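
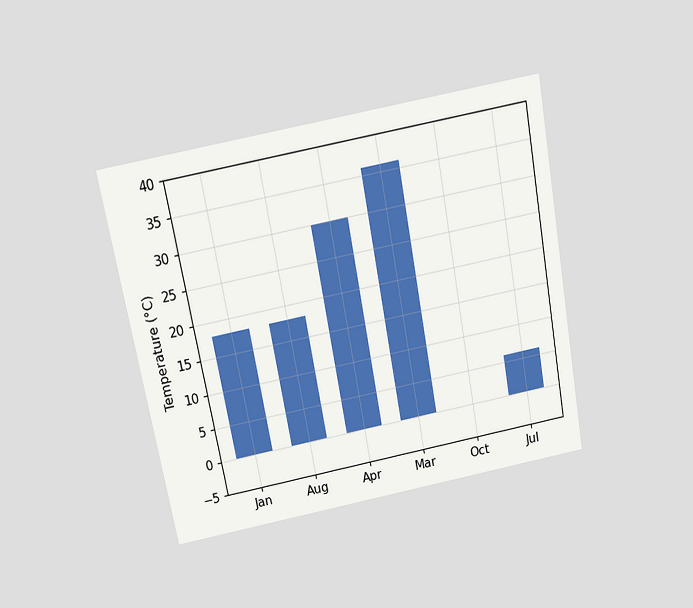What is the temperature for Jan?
18°C

The chart is tilted about 11° counter-clockwise and viewed slightly from above. Reading along the chart's y-axis, the Jan bar reaches 18°C.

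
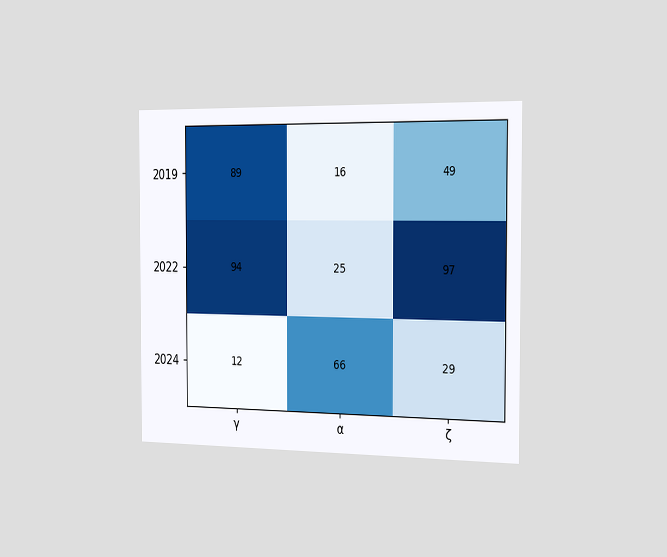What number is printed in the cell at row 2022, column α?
25

The chart is viewed slightly from the right. The (2022, α) cell reads 25.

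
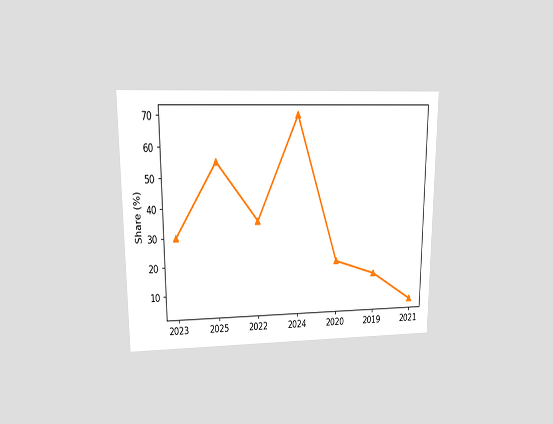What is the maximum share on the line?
70%

The chart is viewed at a slight angle. The highest point is at 2024, and reading across to the y-axis gives 70%.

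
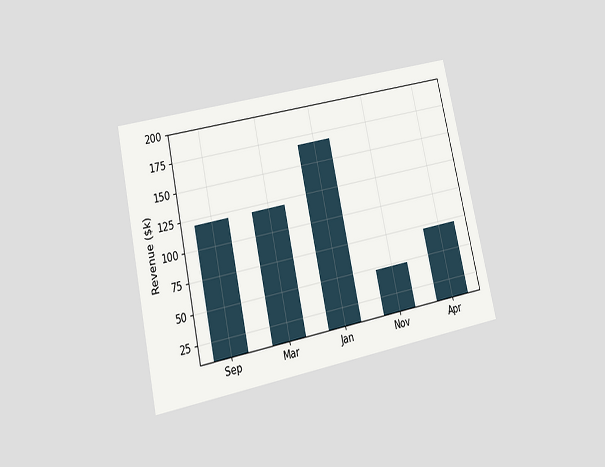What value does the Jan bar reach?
$168k

The chart is tilted about 12° counter-clockwise and viewed at a slight angle. Reading along the chart's y-axis, the Jan bar reaches $168k.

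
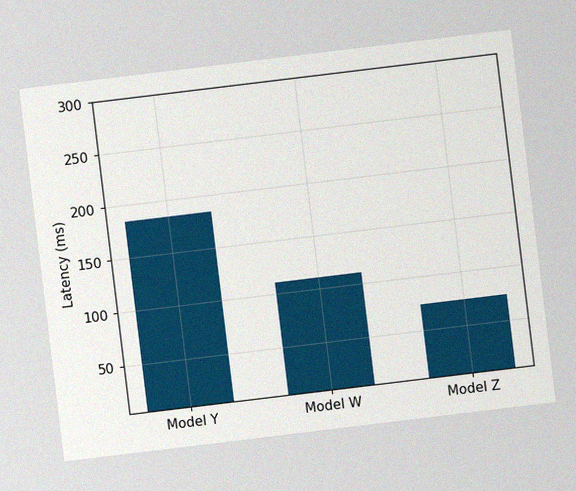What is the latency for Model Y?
185ms

The chart is tilted about 7° counter-clockwise, with some photo noise. Reading along the chart's y-axis, the Model Y bar reaches 185ms.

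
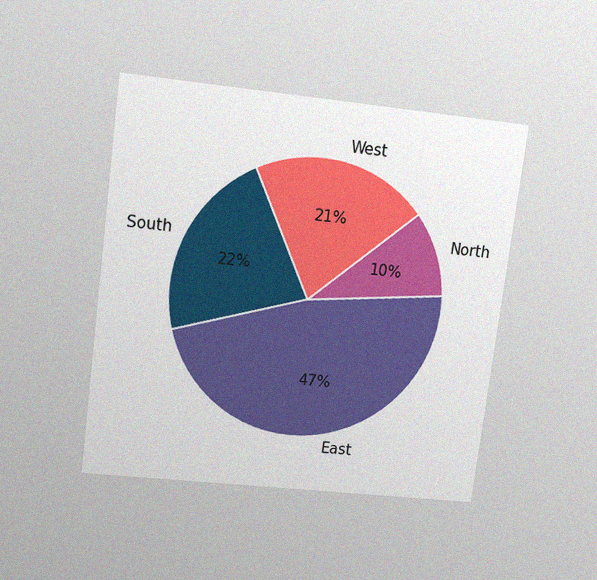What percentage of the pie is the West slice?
The chart is tilted about 7° clockwise and viewed slightly from above, with some photo noise. The West slice takes up 21% of the pie.

21%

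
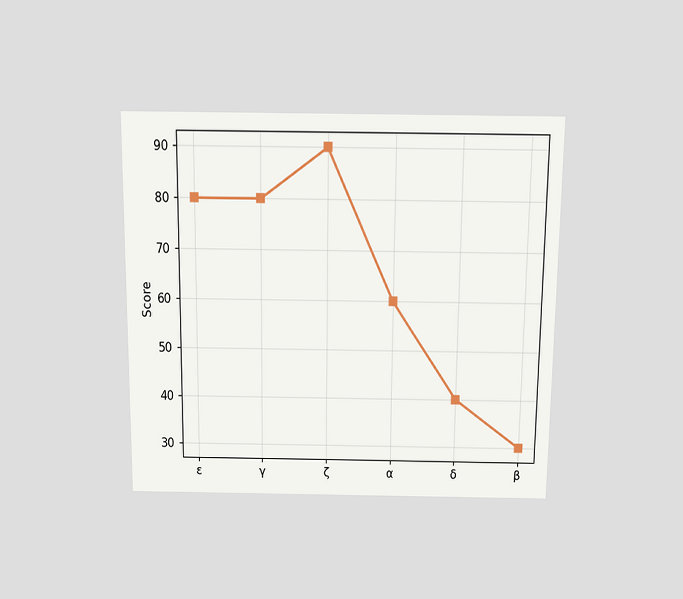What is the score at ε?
The chart is viewed slightly from above. At ε, the line is at 80.

80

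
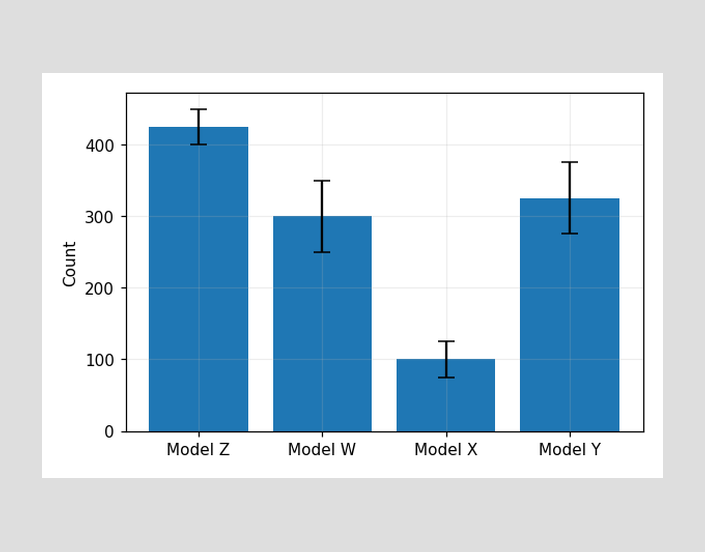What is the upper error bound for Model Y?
375

The Model Y bar's upper whisker reaches 375.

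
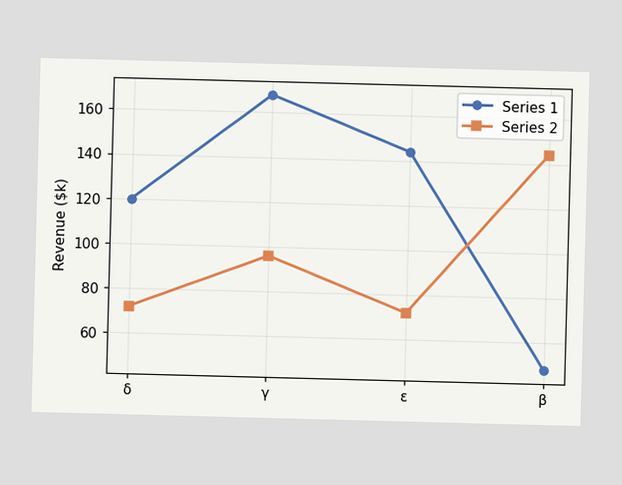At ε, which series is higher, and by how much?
At ε, Series 1 sits above the other line by $72k.

Series 1, by $72k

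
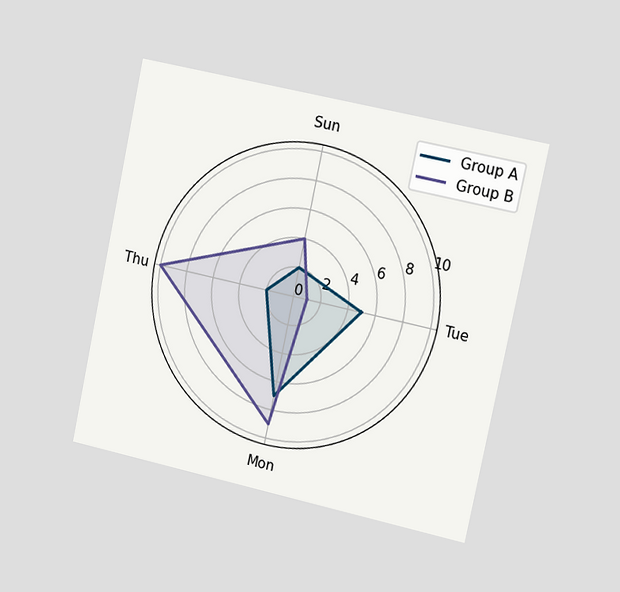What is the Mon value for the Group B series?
The chart is tilted about 12° clockwise and viewed slightly from the right. On the Mon axis, Group B reaches 9.

9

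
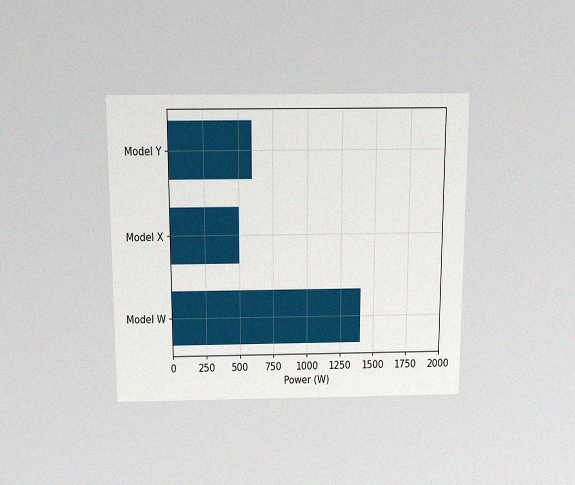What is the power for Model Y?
600W

The chart is viewed slightly from above, with some photo noise. Reading along the chart's x-axis, the Model Y bar reaches 600W.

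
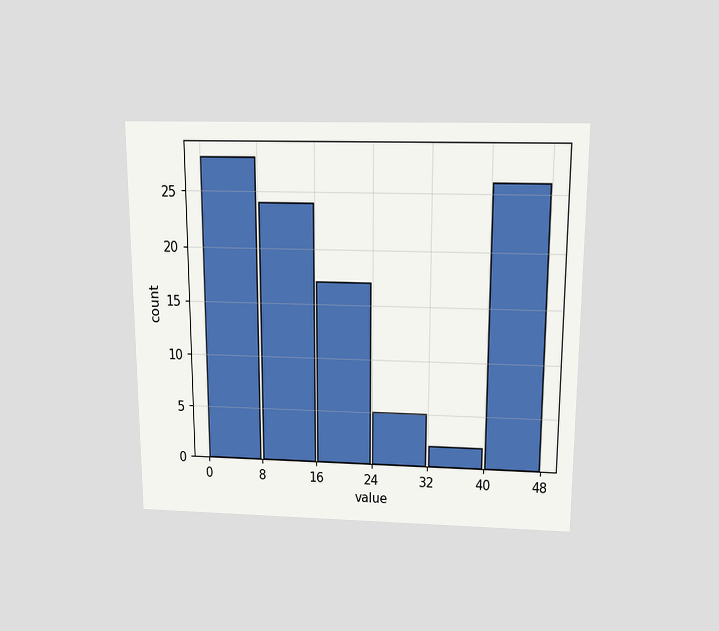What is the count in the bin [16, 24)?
17

The chart is viewed slightly from above. The [16, 24) bin has height 17.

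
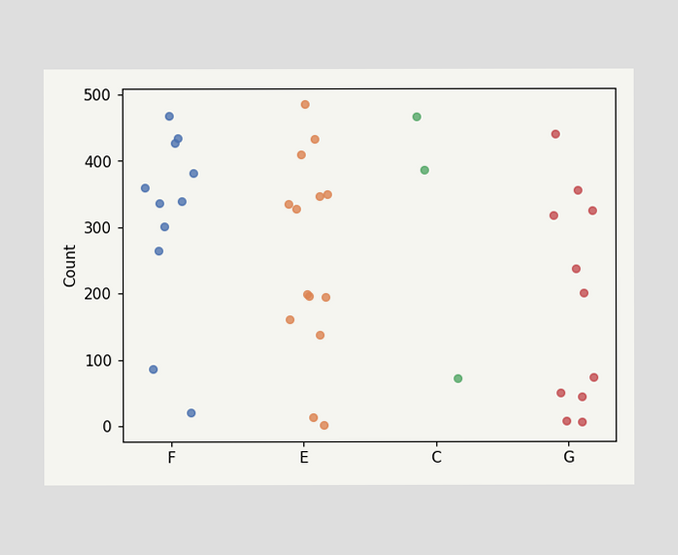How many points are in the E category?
14

Counting the markers in the E column gives 14.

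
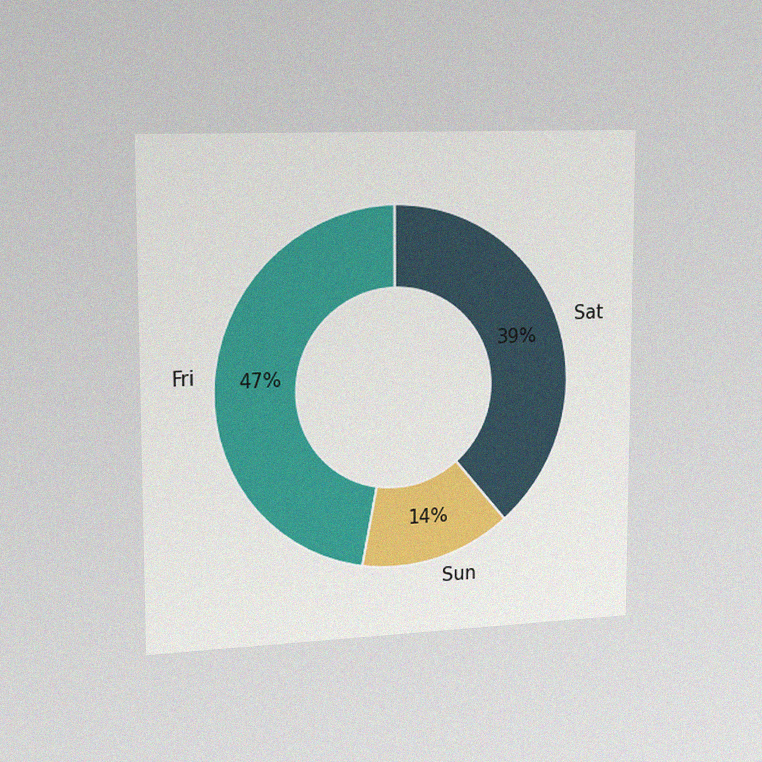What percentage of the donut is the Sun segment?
The chart is viewed slightly from the left, with some photo noise. The Sun segment takes up 14% of the ring.

14%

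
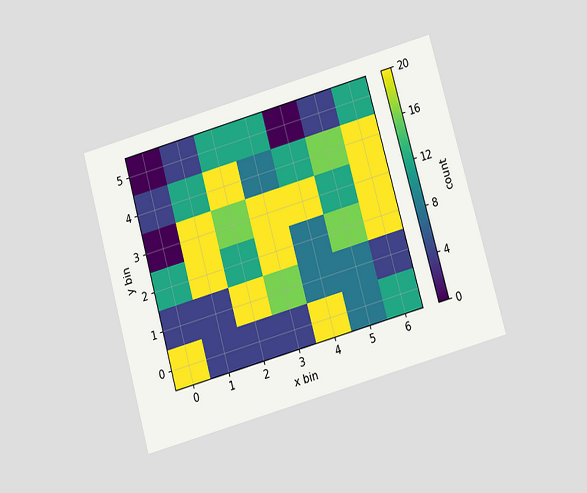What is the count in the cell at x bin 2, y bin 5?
12

The chart is tilted about 16° counter-clockwise and viewed slightly from below. Matching the cell (2, 5) against the colorbar gives 12.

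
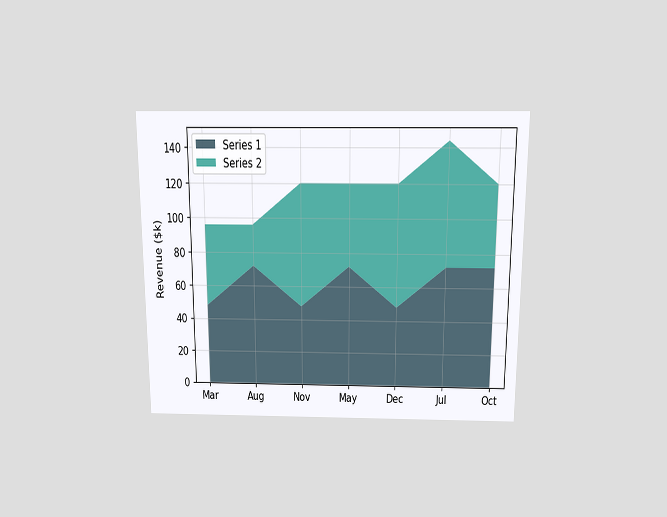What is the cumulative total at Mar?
The chart is viewed slightly from above. The stacked total at Mar reaches $96k.

$96k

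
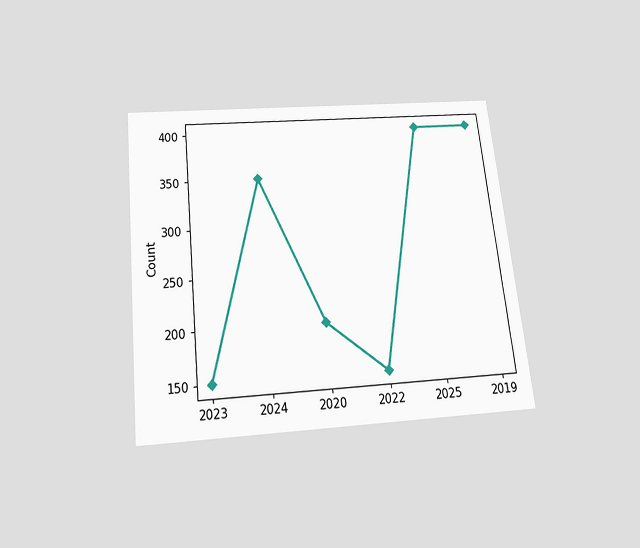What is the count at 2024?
The chart is tilted about 6° counter-clockwise and viewed slightly from below. At 2024, the line is at 350.

350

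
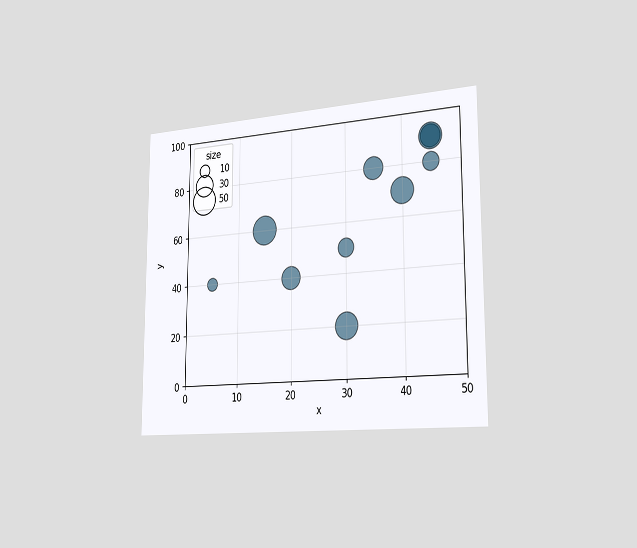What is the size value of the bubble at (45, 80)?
20

The chart is viewed slightly from the right. Matching the bubble at (45, 80) against the size legend gives 20.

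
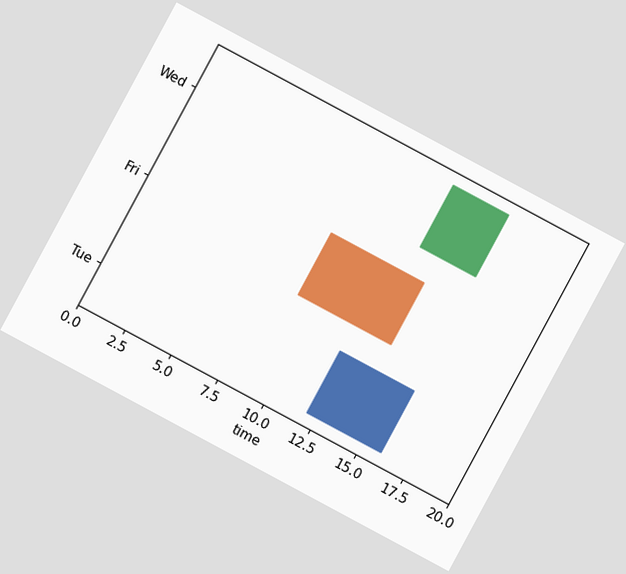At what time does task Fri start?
9

The chart is tilted about 28° clockwise. The Fri bar begins at t=9.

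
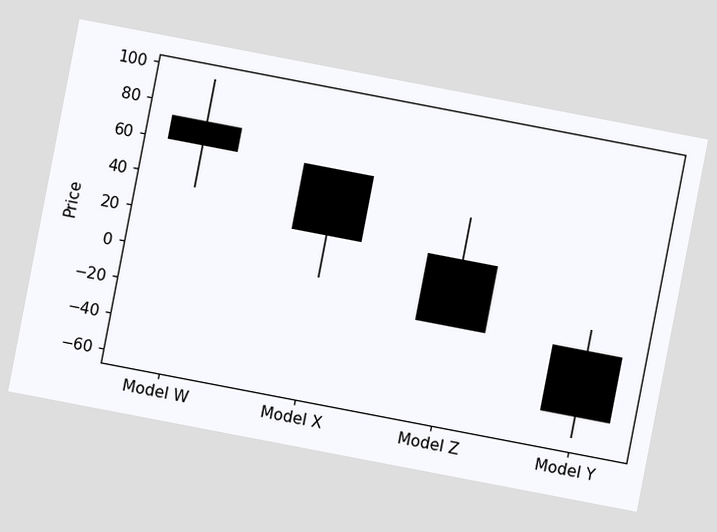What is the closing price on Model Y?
The chart is tilted about 11° clockwise. The Model Y candle closes at -48.

-48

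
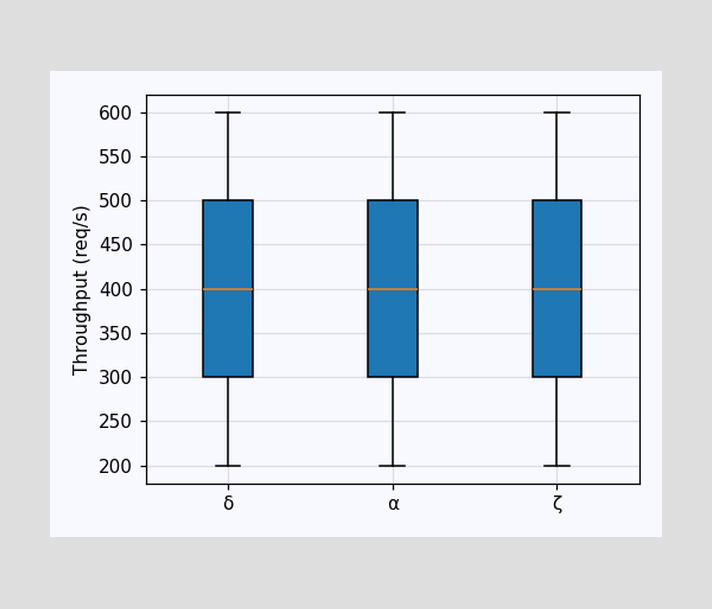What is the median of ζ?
The median line in the ζ box sits at 400req/s.

400req/s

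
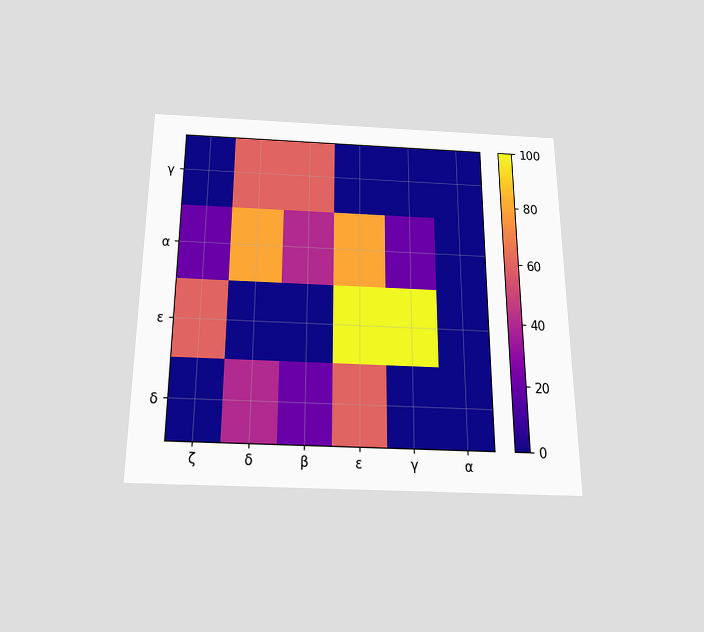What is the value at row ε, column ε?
The chart is viewed slightly from below. Matching cell (ε, ε) against the colorbar gives 100.

100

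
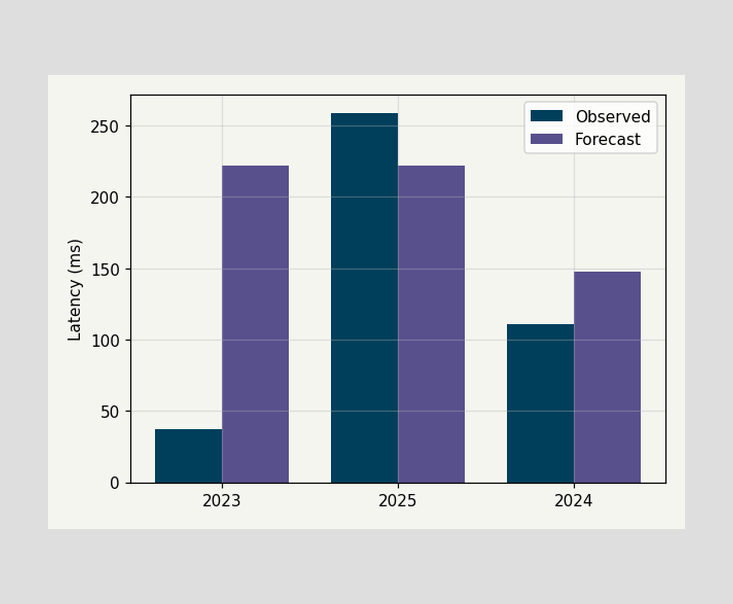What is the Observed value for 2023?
The Observed bar at 2023 reaches 37ms on the y-axis.

37ms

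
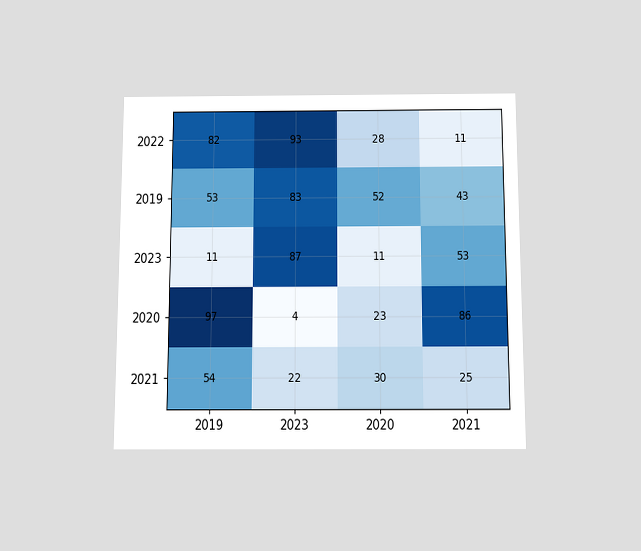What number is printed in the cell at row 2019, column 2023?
The chart is viewed slightly from below. The (2019, 2023) cell reads 83.

83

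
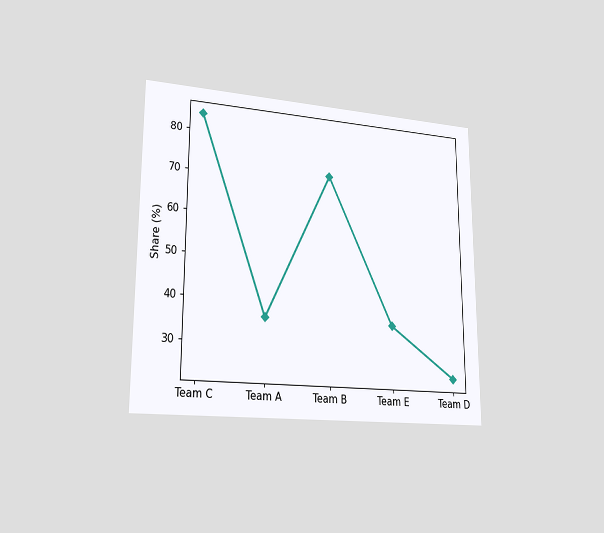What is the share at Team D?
24%

The chart is viewed slightly from the left. At Team D, the line is at 24%.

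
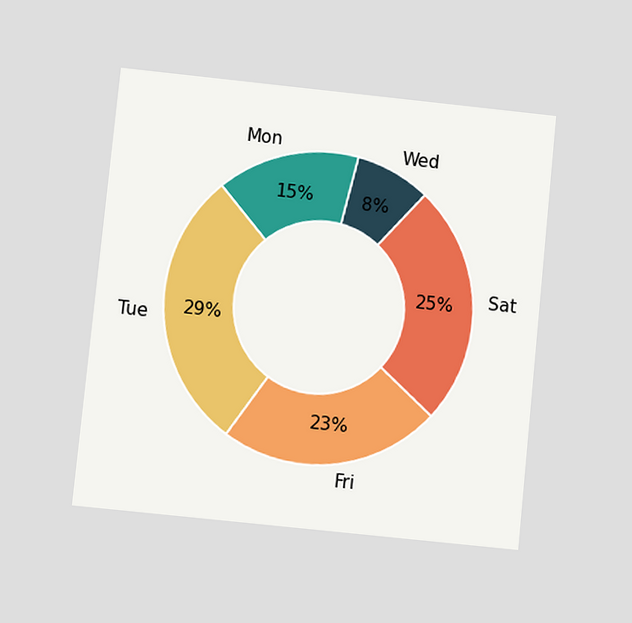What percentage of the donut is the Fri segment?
23%

The chart is tilted about 6° clockwise and viewed at a slight angle. The Fri segment takes up 23% of the ring.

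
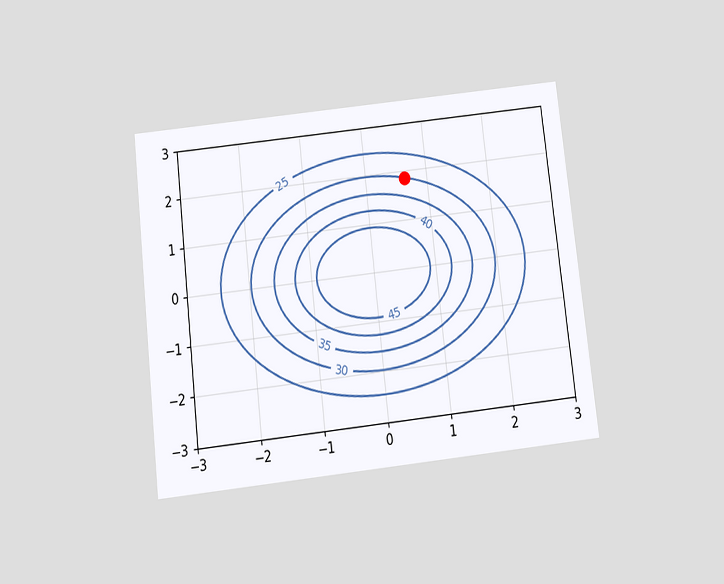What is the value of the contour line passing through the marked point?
30

The chart is tilted about 7° counter-clockwise and viewed slightly from below. The marked point sits on the contour labelled 30.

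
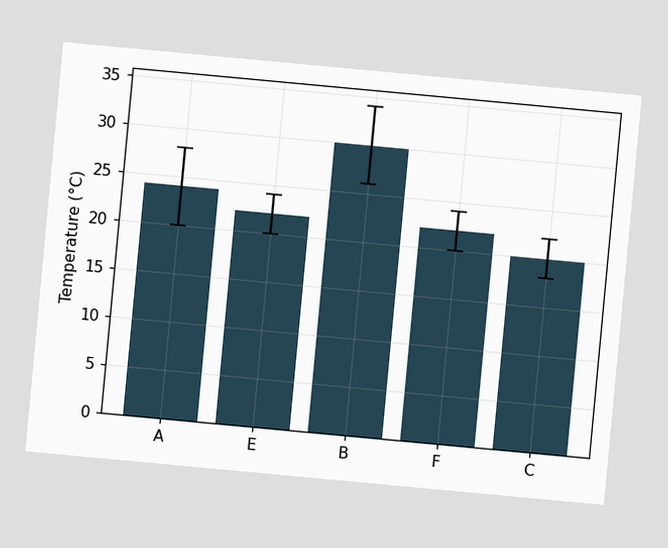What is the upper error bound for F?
The chart is tilted about 5° clockwise. The F bar's upper whisker reaches 24°C.

24°C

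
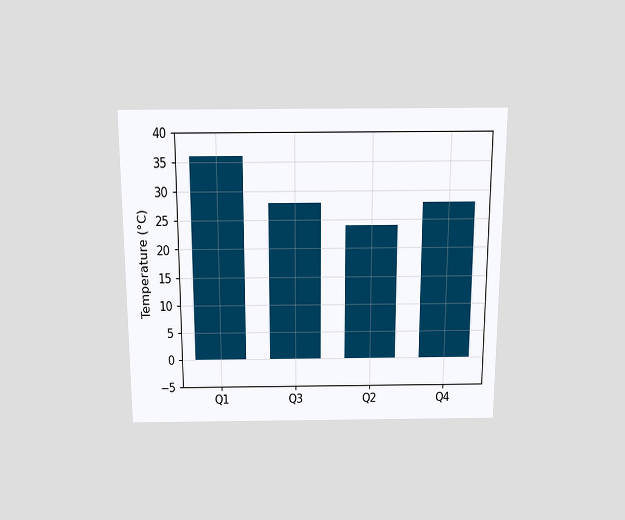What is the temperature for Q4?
28°C

The chart is viewed slightly from above. Reading along the chart's y-axis, the Q4 bar reaches 28°C.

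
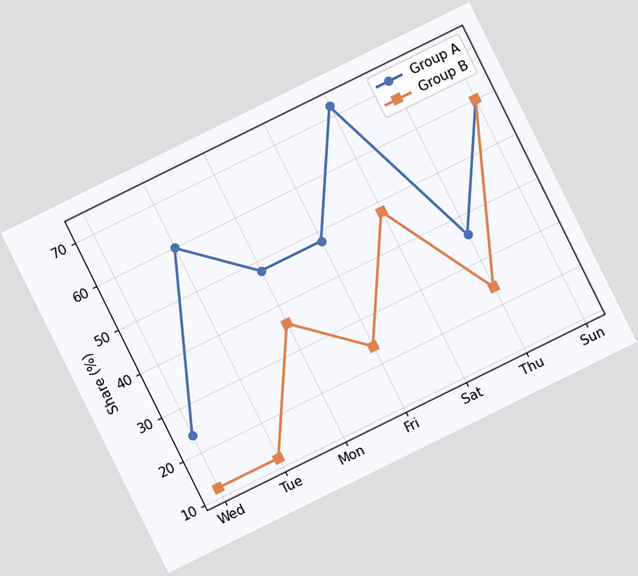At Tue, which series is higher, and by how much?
Group A, by 48%

The chart is tilted about 26° counter-clockwise. At Tue, Group A sits above the other line by 48%.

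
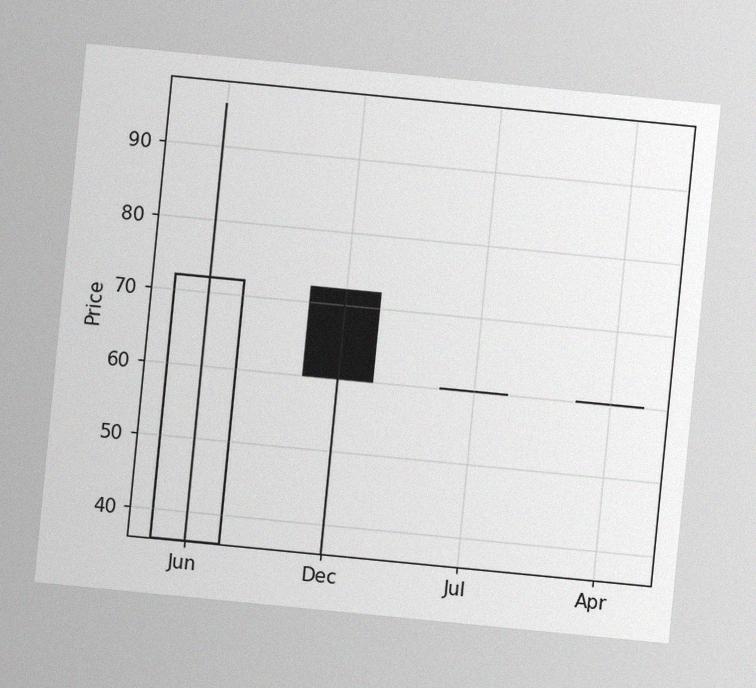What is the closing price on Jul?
60

The chart is tilted about 6° clockwise, with some photo noise. The Jul candle closes at 60.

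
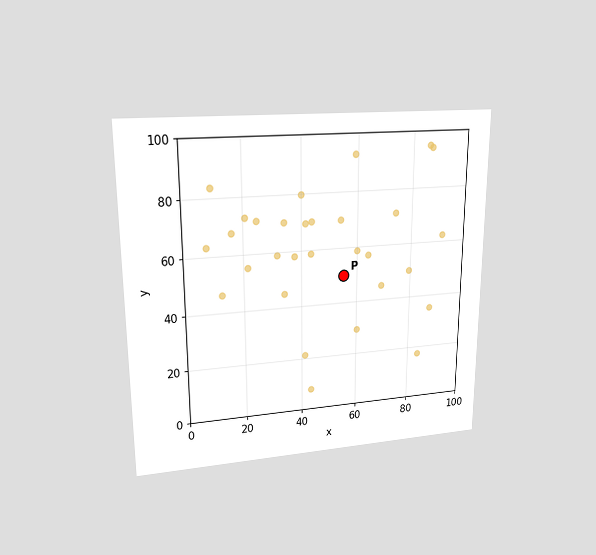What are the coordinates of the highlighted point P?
The chart is viewed at a slight angle. Following the gridlines from P to each axis, P sits at (55, 50).

(55, 50)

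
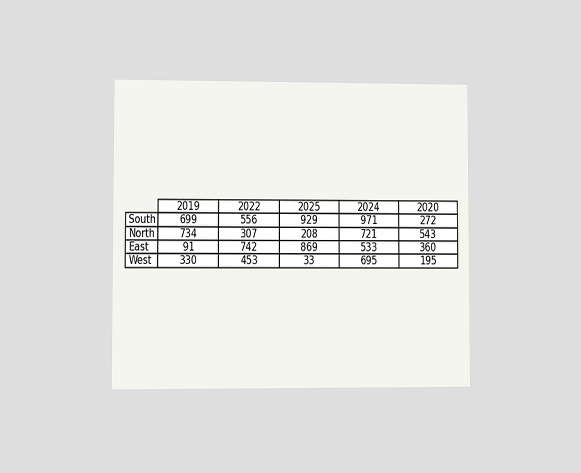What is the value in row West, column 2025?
33

The chart is viewed at a slight angle. The (West, 2025) cell reads 33.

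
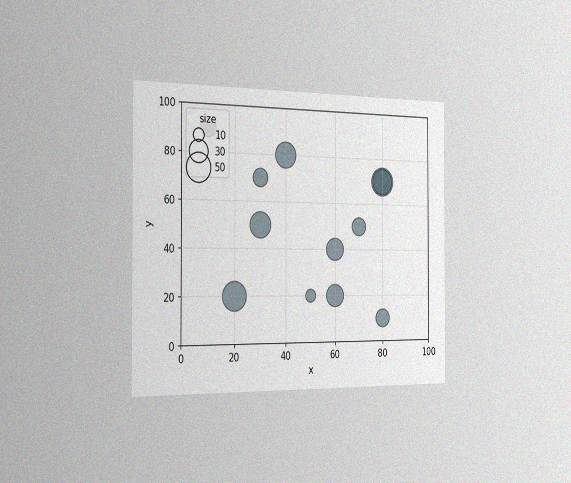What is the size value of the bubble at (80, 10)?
The chart is viewed slightly from the left, with some photo noise. Matching the bubble at (80, 10) against the size legend gives 20.

20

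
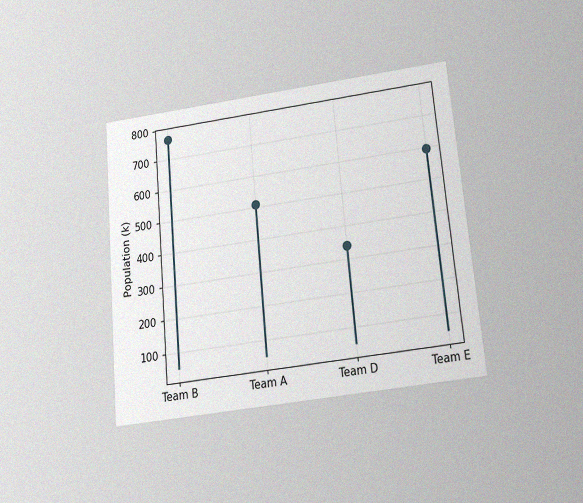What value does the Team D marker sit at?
The chart is tilted about 5° counter-clockwise and viewed slightly from below, with some photo noise. The Team D marker sits at 340k.

340k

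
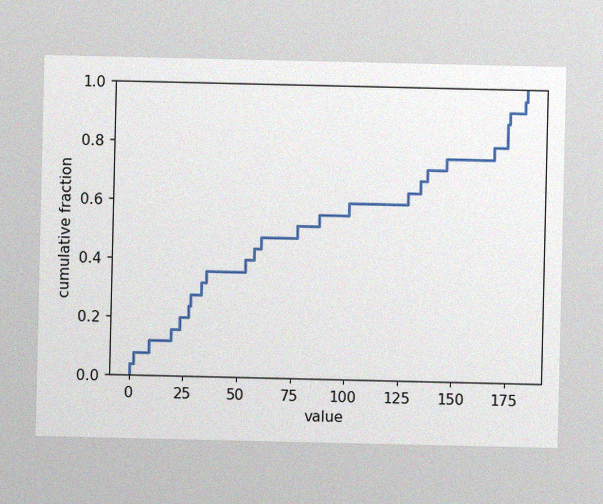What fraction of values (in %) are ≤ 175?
92%

The image has some photo noise and uneven lighting. At x=175 the ECDF step is at 92%.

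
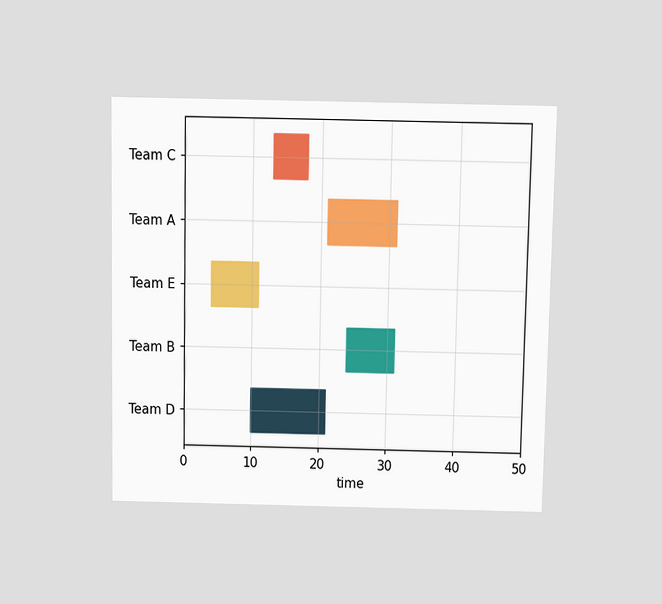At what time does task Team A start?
The chart is viewed slightly from above. The Team A bar begins at t=21.

21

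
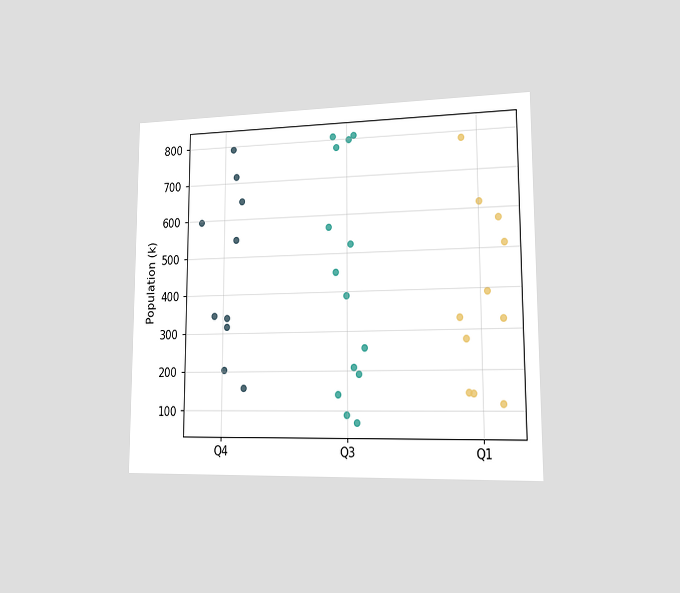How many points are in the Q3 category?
14

The chart is viewed slightly from the right. Counting the markers in the Q3 column gives 14.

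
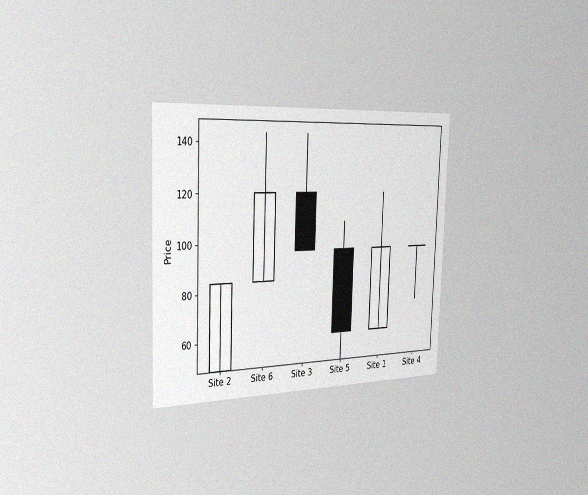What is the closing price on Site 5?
60

The chart is tilted about 2° clockwise and viewed slightly from the left, with some photo noise. The Site 5 candle closes at 60.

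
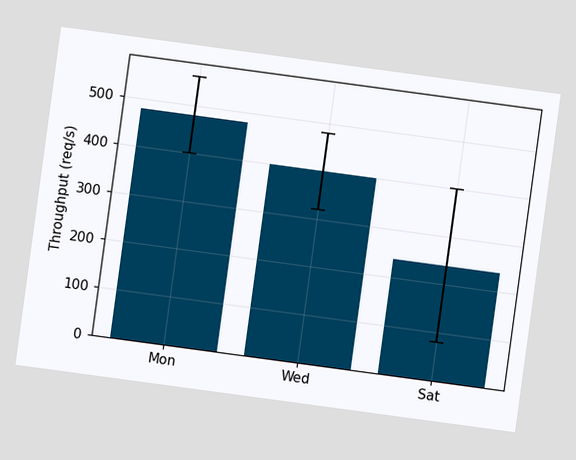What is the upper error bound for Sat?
The chart is tilted about 8° clockwise. The Sat bar's upper whisker reaches 400req/s.

400req/s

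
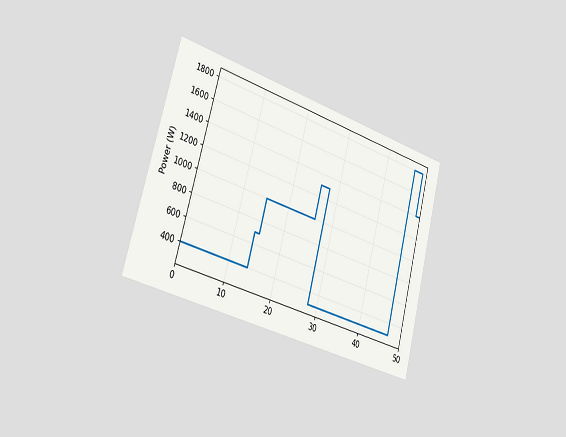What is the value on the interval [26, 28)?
The chart is tilted about 15° clockwise and viewed slightly from the left. On [26, 28) the step sits at 1300W.

1300W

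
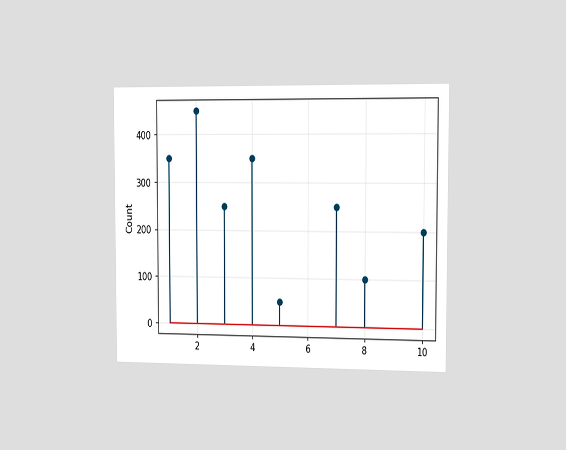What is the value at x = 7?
The chart is viewed slightly from the right. The stem at x=7 reaches 250.

250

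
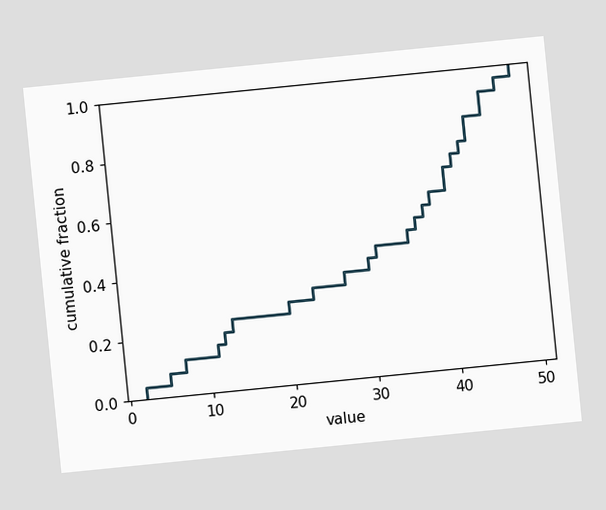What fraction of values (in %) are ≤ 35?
The chart is tilted about 6° counter-clockwise. At x=35 the ECDF step is at 48%.

48%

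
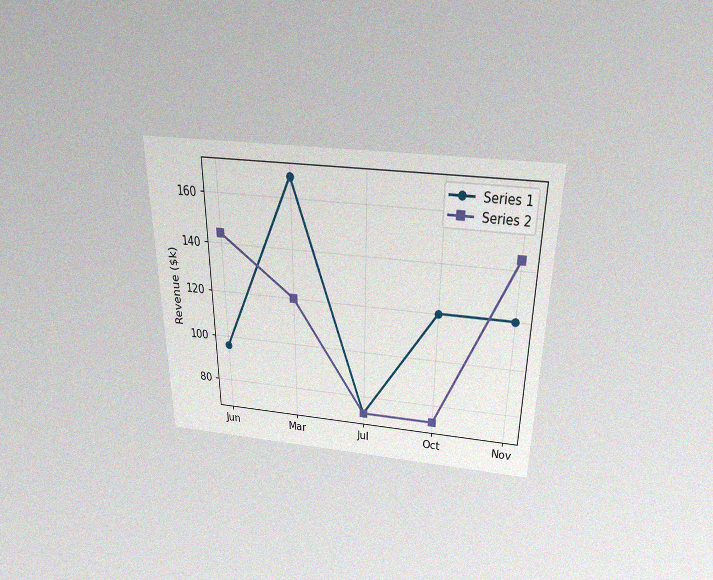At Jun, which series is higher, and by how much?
The chart is viewed slightly from above, with some photo noise. At Jun, Series 2 sits above the other line by $48k.

Series 2, by $48k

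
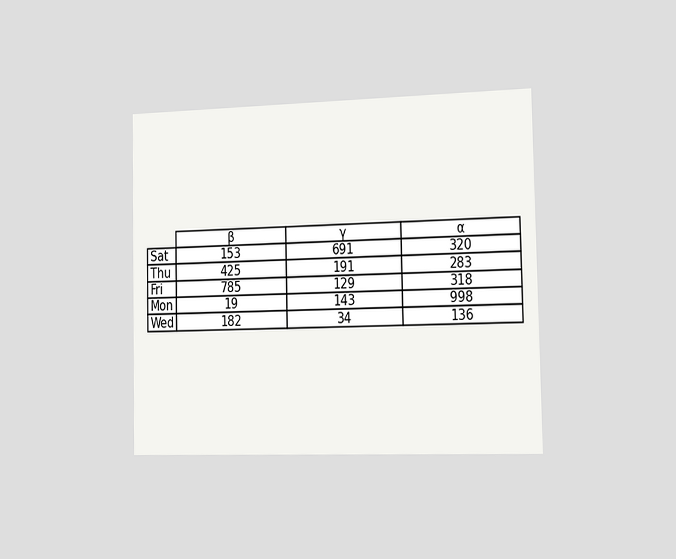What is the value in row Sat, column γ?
691

The chart is viewed slightly from the right. The (Sat, γ) cell reads 691.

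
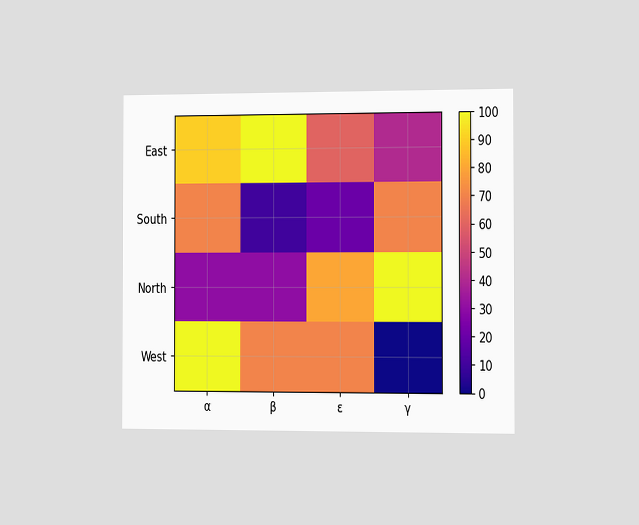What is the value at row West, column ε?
70

The chart is viewed slightly from the right. Matching cell (West, ε) against the colorbar gives 70.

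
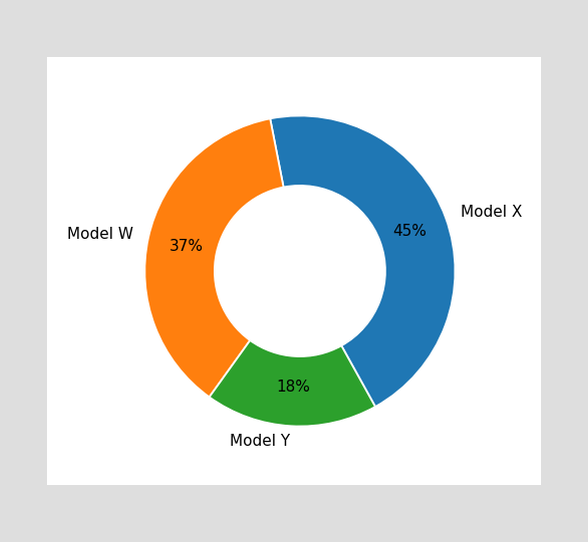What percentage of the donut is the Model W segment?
The Model W segment takes up 37% of the ring.

37%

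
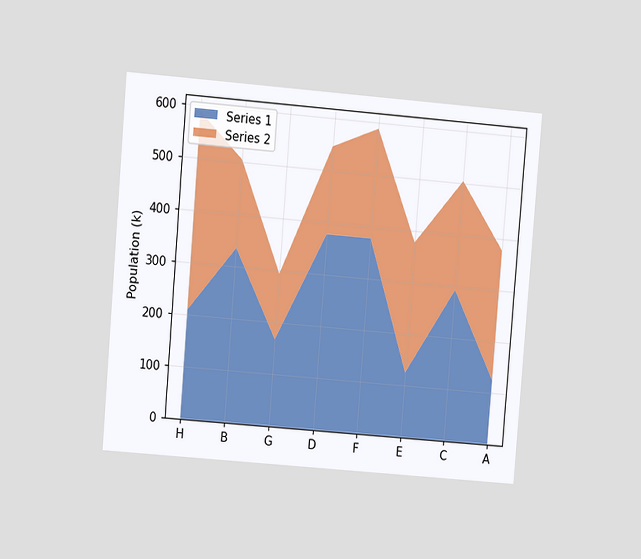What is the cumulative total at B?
The chart is tilted about 5° clockwise and viewed at a slight angle. The stacked total at B reaches 504k.

504k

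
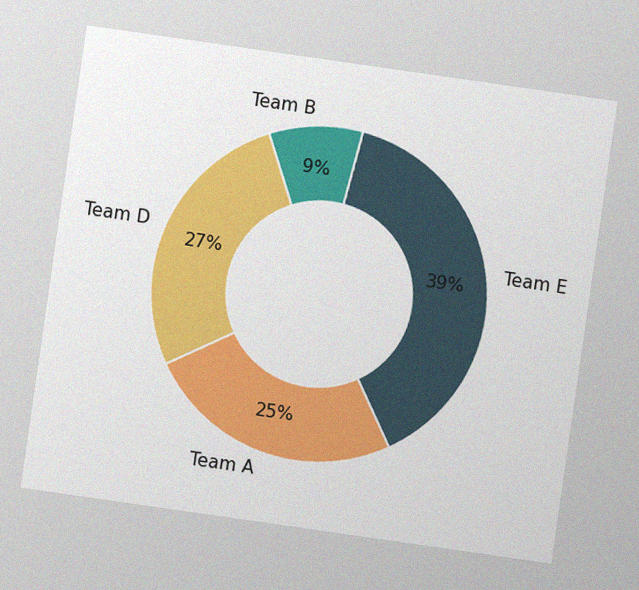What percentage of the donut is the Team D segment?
The chart is tilted about 8° clockwise, with some photo noise. The Team D segment takes up 27% of the ring.

27%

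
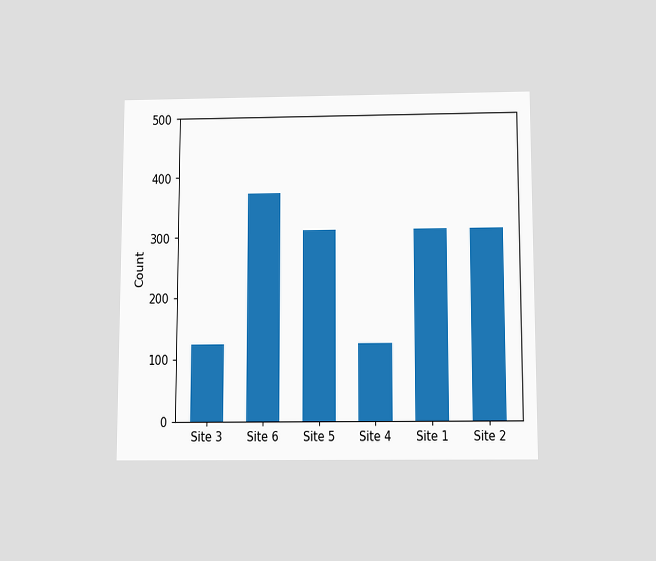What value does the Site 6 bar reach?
372

The chart is viewed slightly from below. Reading along the chart's y-axis, the Site 6 bar reaches 372.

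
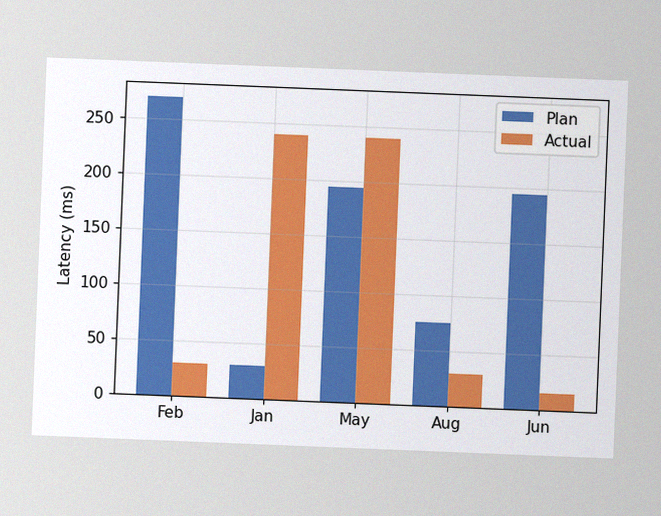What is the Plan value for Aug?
75ms

The chart is tilted about 2° clockwise, with some photo noise. The Plan bar at Aug reaches 75ms on the y-axis.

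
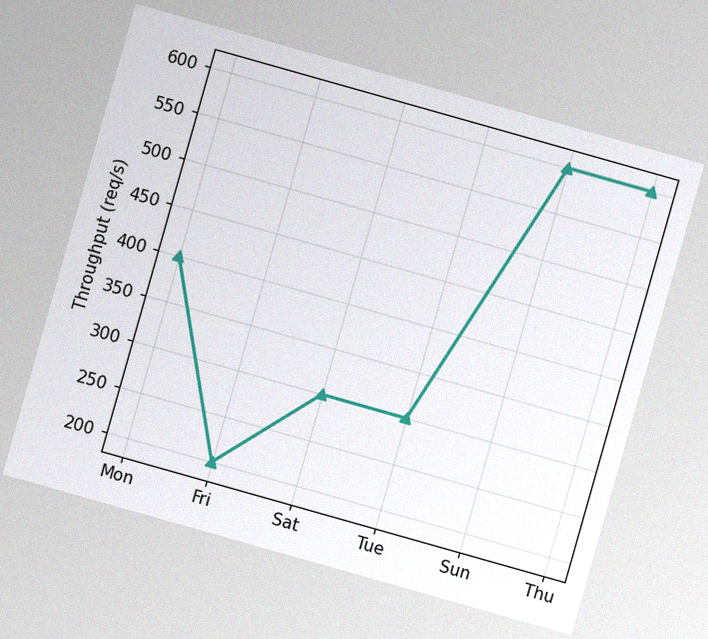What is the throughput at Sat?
300req/s

The chart is tilted about 16° clockwise, with some photo noise. At Sat, the line is at 300req/s.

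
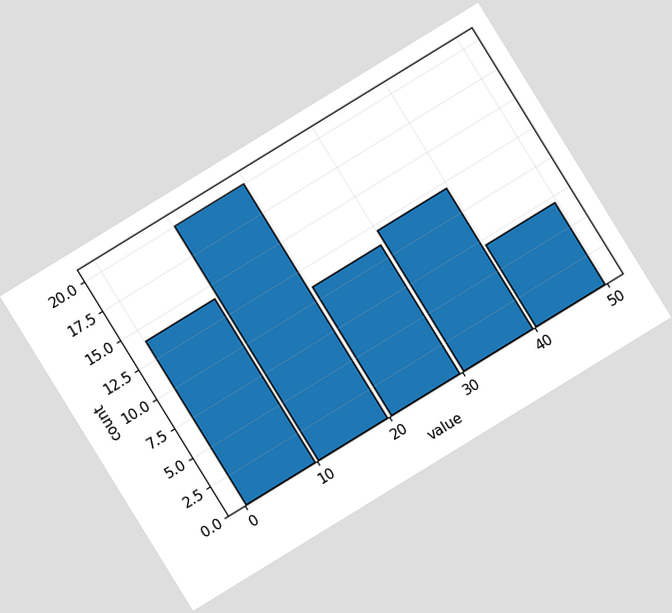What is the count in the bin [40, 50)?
7

The chart is tilted about 32° counter-clockwise. The [40, 50) bin has height 7.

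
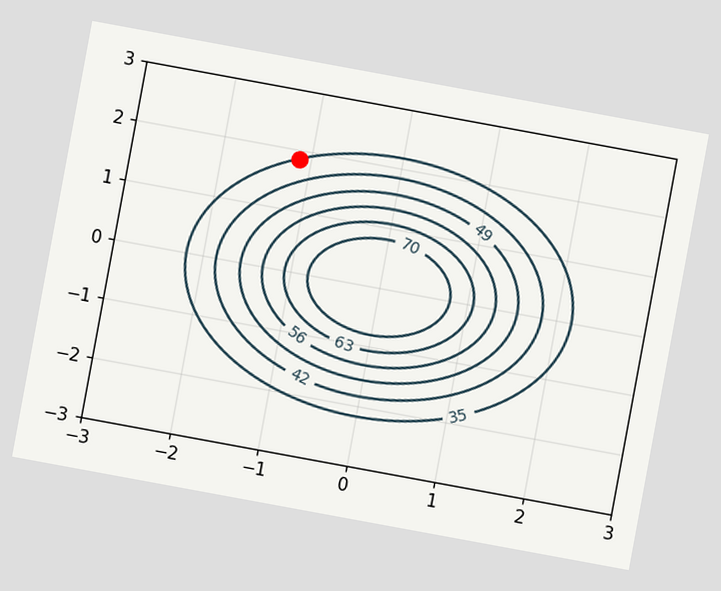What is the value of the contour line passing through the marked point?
35

The chart is tilted about 10° clockwise. The marked point sits on the contour labelled 35.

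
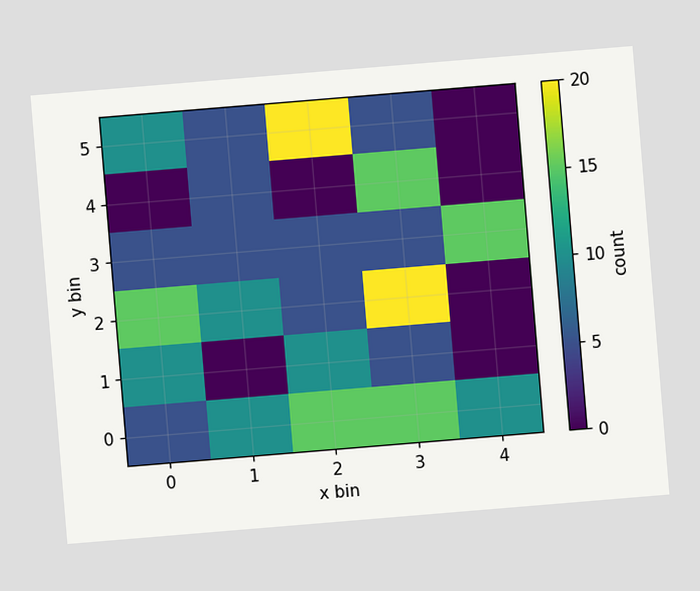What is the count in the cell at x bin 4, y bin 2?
The chart is tilted about 5° counter-clockwise. Matching the cell (4, 2) against the colorbar gives 0.

0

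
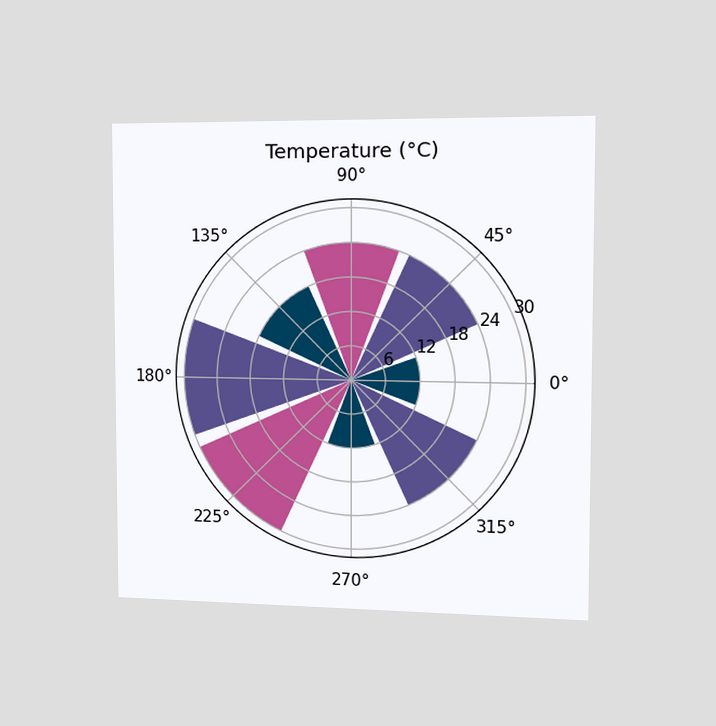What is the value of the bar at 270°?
12°C

The chart is viewed slightly from the right. The bar at 270° reaches 12°C on the radial axis.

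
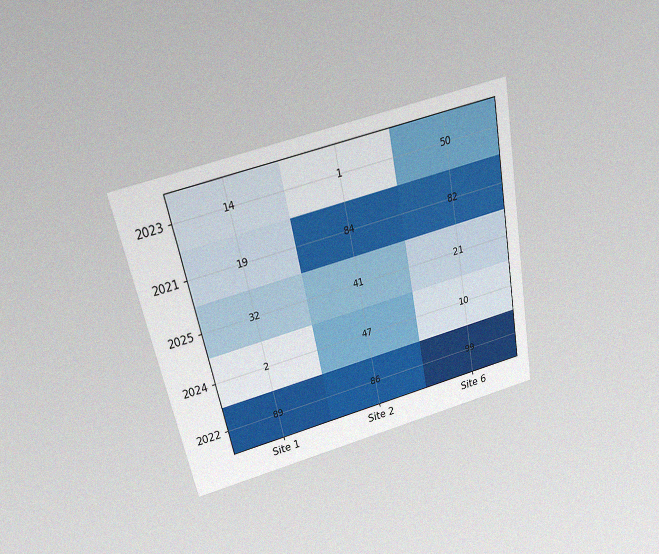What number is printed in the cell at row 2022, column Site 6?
99

The chart is tilted about 12° counter-clockwise and viewed slightly from above, with some photo noise. The (2022, Site 6) cell reads 99.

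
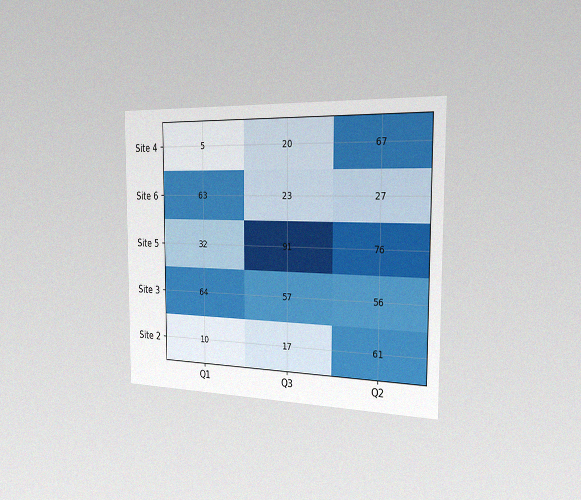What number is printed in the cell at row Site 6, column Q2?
The chart is viewed slightly from the right, with some photo noise. The (Site 6, Q2) cell reads 27.

27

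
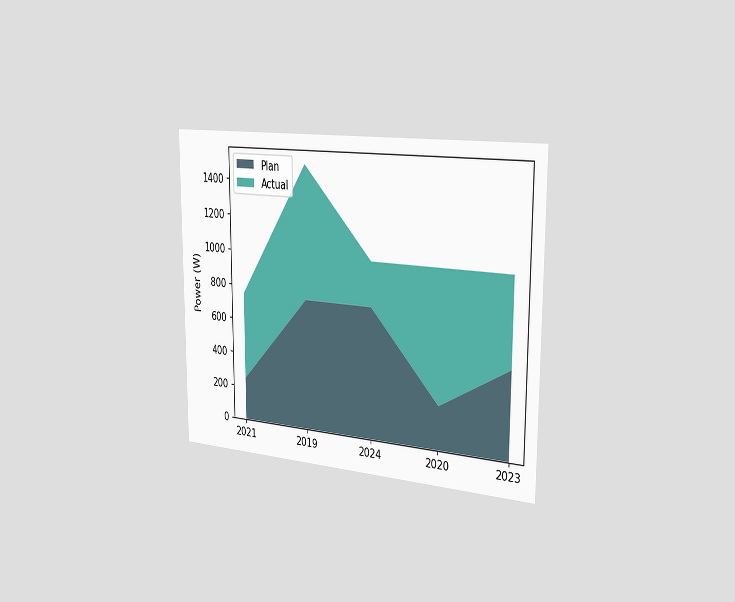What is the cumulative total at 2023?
1000W

The chart is viewed slightly from the right. The stacked total at 2023 reaches 1000W.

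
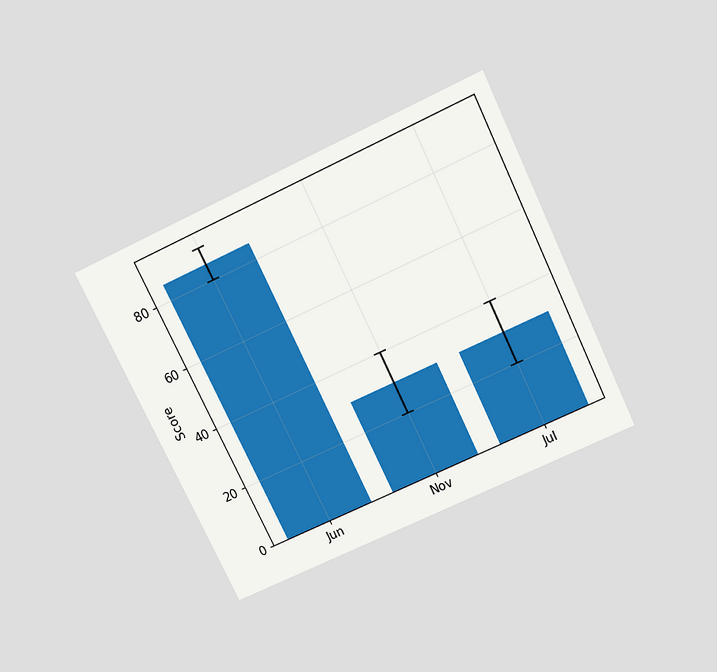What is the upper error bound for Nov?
40

The chart is tilted about 26° counter-clockwise and viewed slightly from above. The Nov bar's upper whisker reaches 40.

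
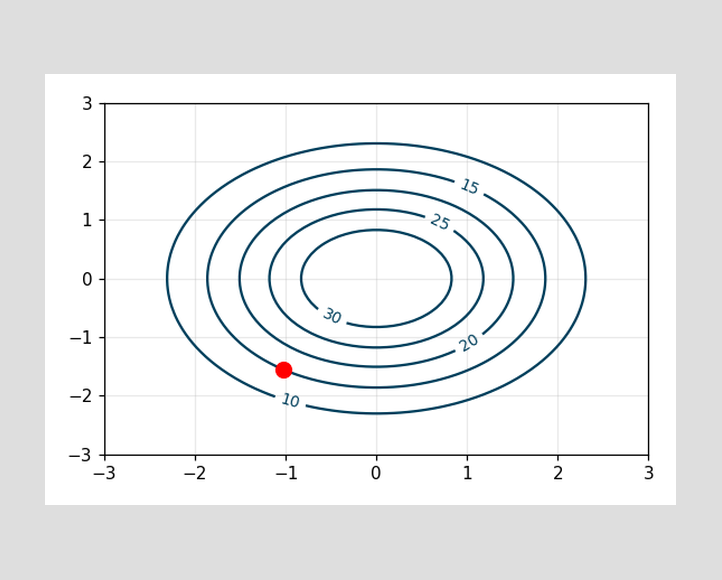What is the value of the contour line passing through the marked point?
The marked point sits on the contour labelled 15.

15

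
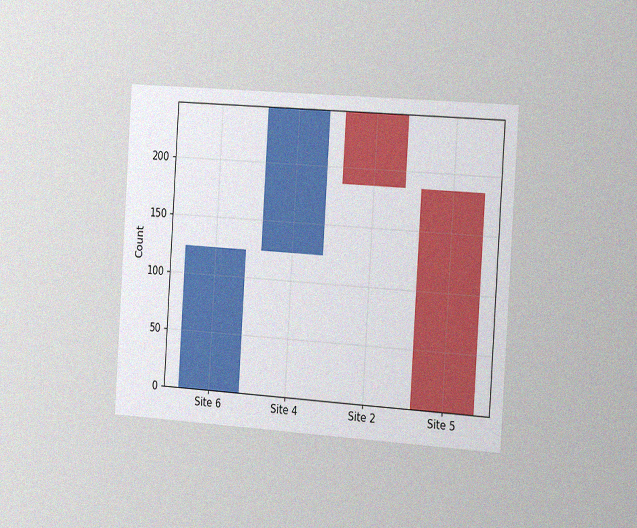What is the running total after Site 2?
The chart is tilted about 4° clockwise and viewed slightly from the right, with some photo noise. After Site 2 the running total reaches 186.

186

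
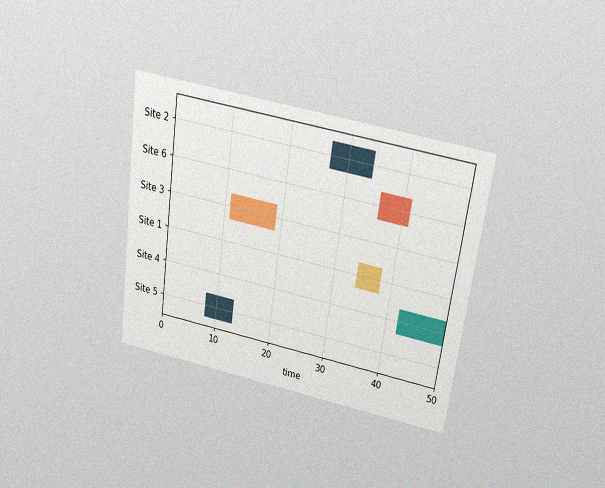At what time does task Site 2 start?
27

The chart is tilted about 8° clockwise and viewed slightly from above, with some photo noise. The Site 2 bar begins at t=27.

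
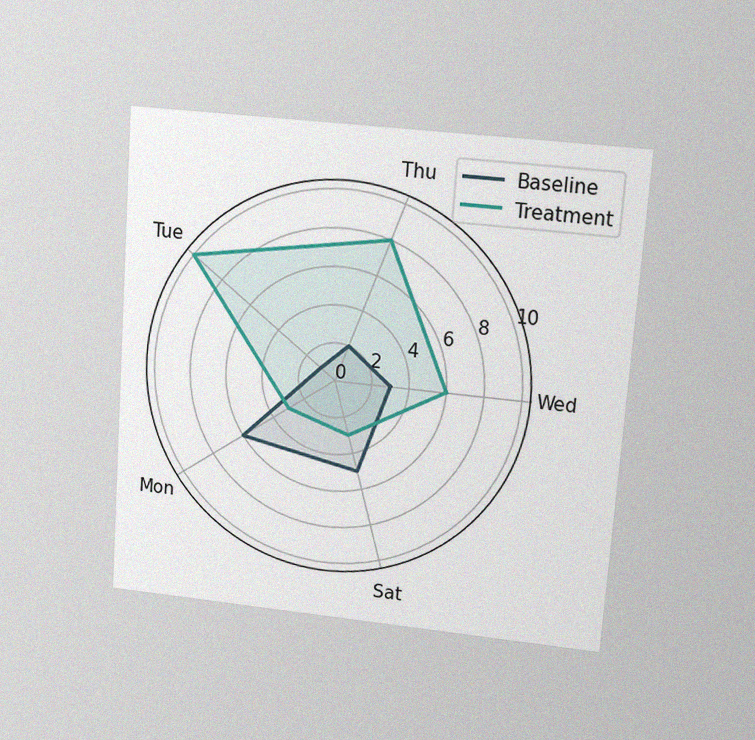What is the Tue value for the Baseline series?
The chart is tilted about 4° clockwise and viewed at a slight angle, with some photo noise. On the Tue axis, Baseline reaches 1.

1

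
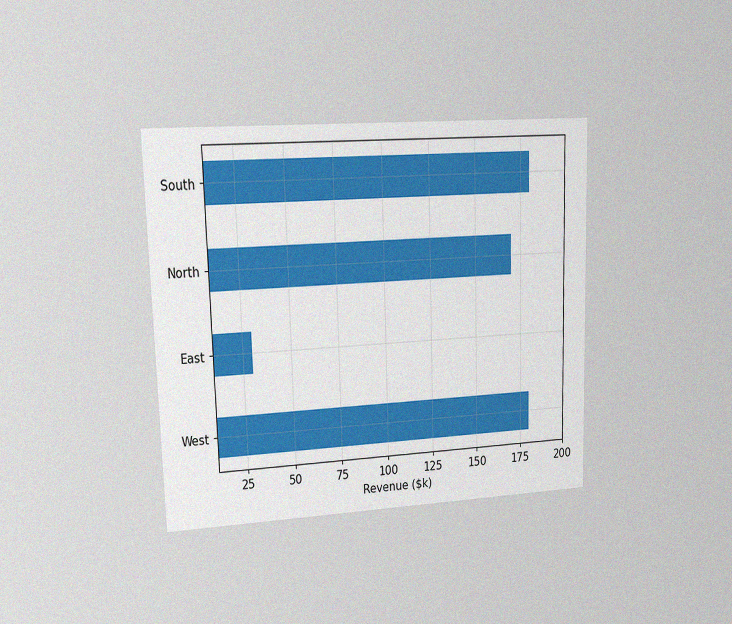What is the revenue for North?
The chart is viewed at a slight angle, with some photo noise. Reading along the chart's x-axis, the North bar reaches $170k.

$170k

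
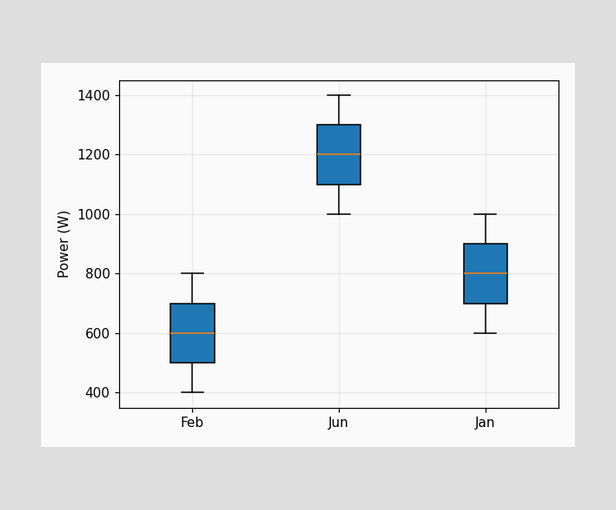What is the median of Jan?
The median line in the Jan box sits at 800W.

800W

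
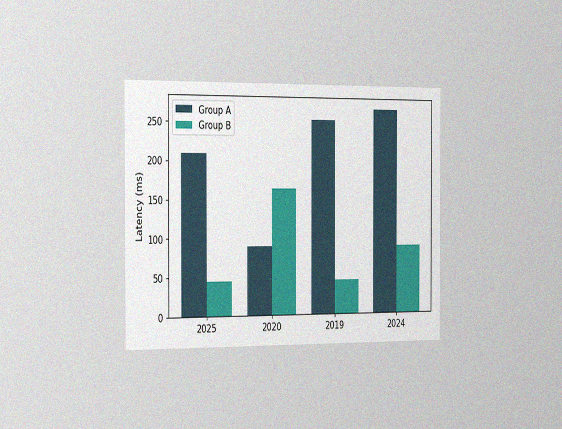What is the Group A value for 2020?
The chart is viewed slightly from the left, with some photo noise. The Group A bar at 2020 reaches 90ms on the y-axis.

90ms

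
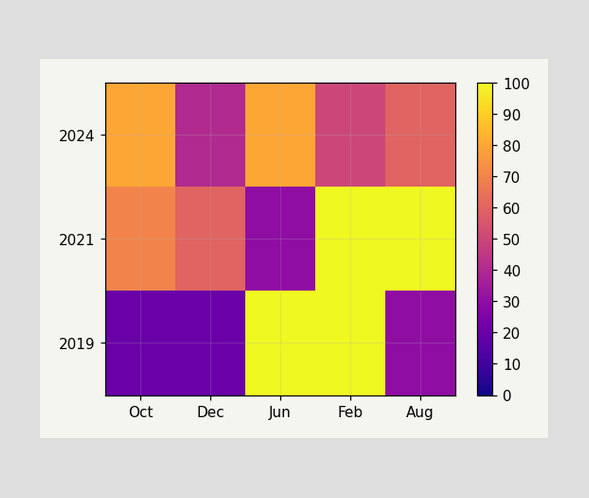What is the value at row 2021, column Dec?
60

Matching cell (2021, Dec) against the colorbar gives 60.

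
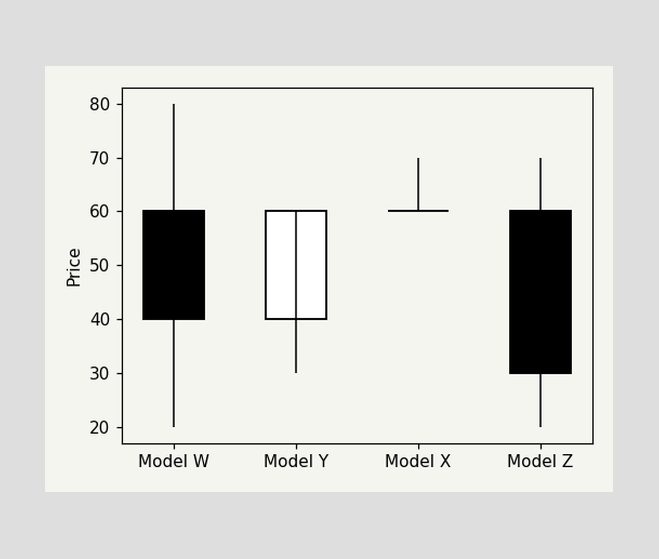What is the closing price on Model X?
The Model X candle closes at 60.

60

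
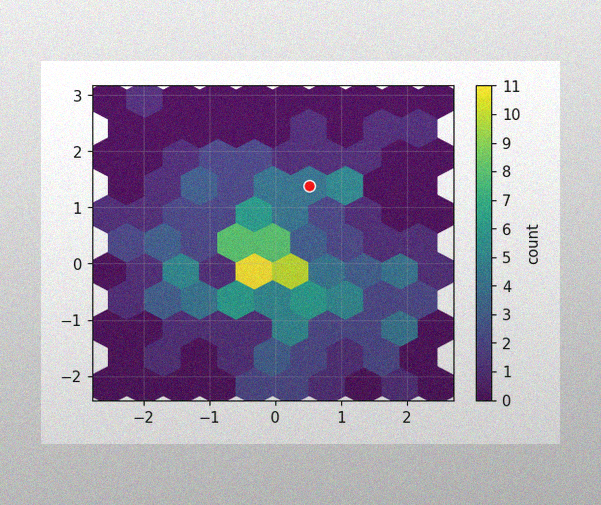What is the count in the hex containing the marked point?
The image has some photo noise and uneven lighting. The marked hex reads 4 on the colorbar.

4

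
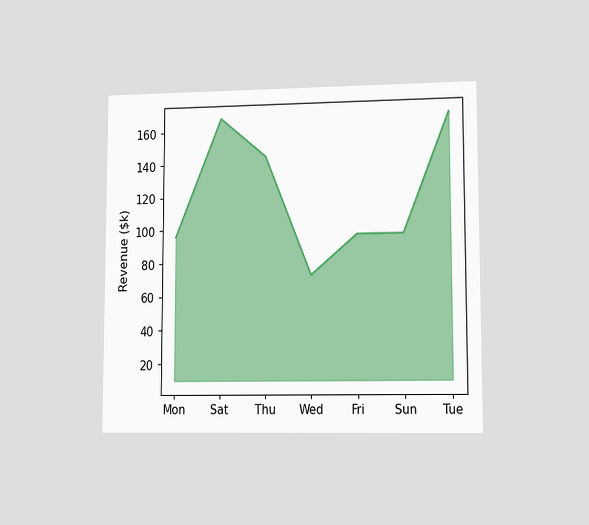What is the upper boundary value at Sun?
The chart is viewed at a slight angle. At Sun the upper boundary is at $96k.

$96k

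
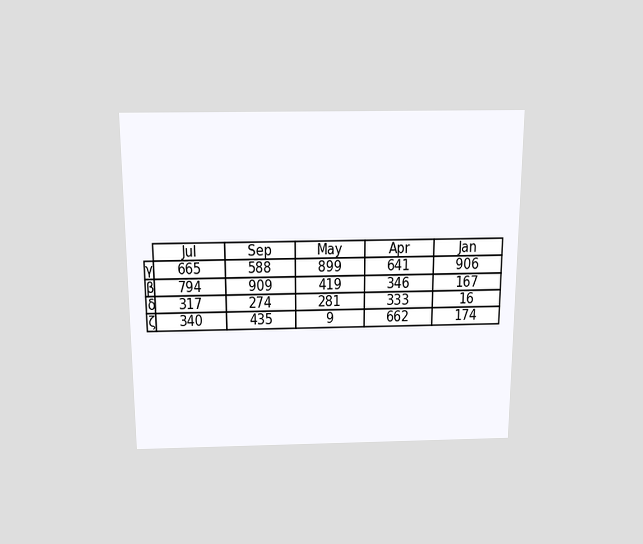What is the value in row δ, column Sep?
The chart is viewed slightly from above. The (δ, Sep) cell reads 274.

274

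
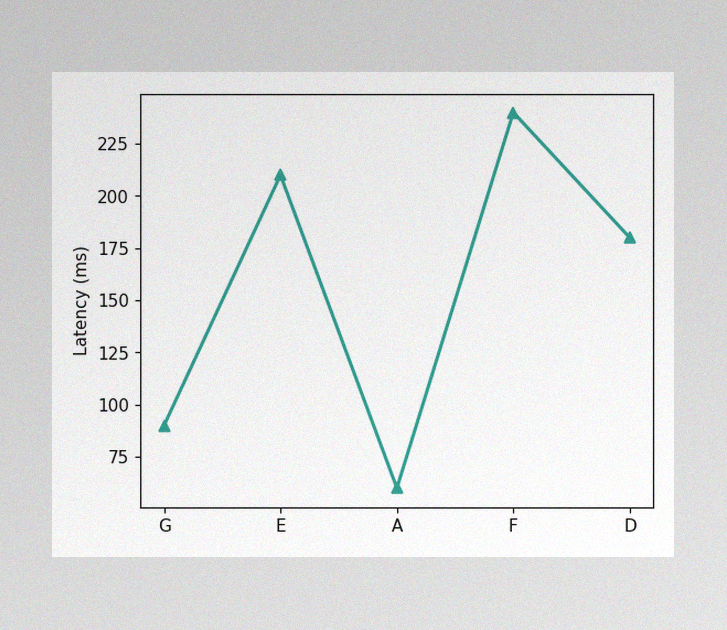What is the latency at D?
180ms

The image has some photo noise and uneven lighting. At D, the line is at 180ms.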